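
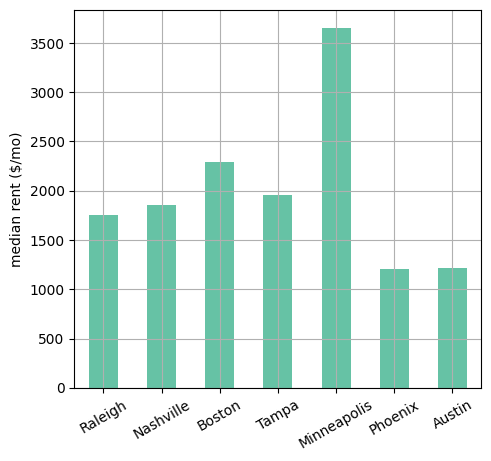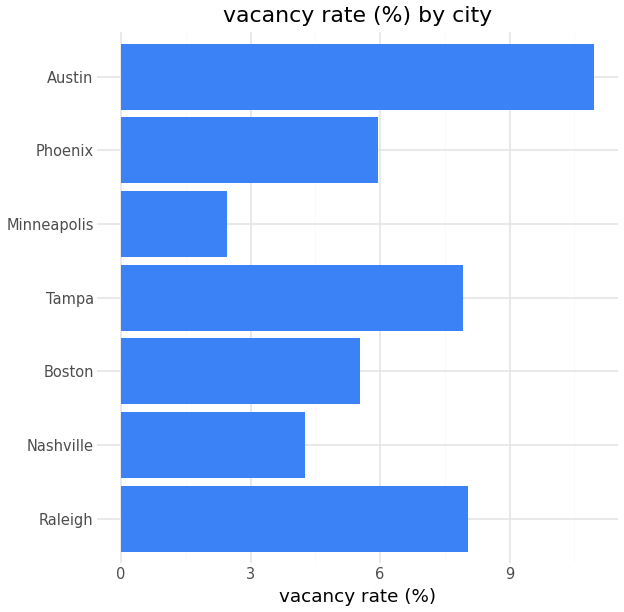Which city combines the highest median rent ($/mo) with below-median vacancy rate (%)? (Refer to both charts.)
Chart 2 median vacancy rate (%) ≈ 6; below-median cities: Nashville, Boston, Minneapolis. Among those, Minneapolis has the highest median rent ($/mo) (≈ 3500).

Minneapolis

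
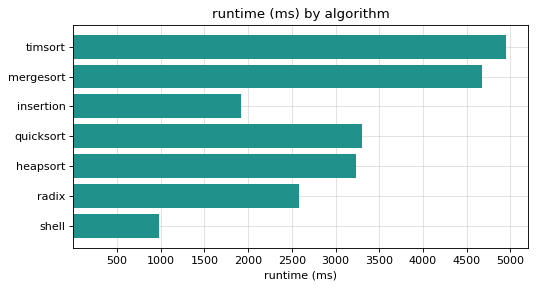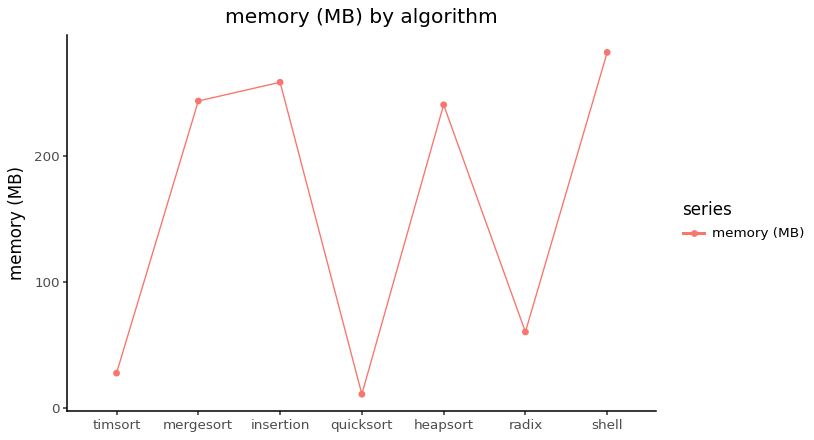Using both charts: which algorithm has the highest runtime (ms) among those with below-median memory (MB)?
Chart 2 median memory (MB) ≈ 250; below-median algorithms: timsort, quicksort, radix. Among those, timsort has the highest runtime (ms) (≈ 5000).

timsort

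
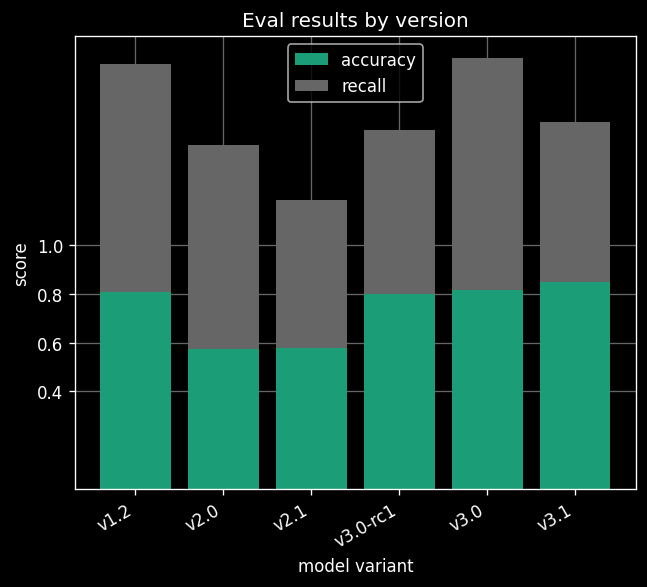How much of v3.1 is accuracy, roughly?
accuracy top ≈ 0.8, bottom ≈ 0.0; segment ≈ 0.8.

≈ 0.8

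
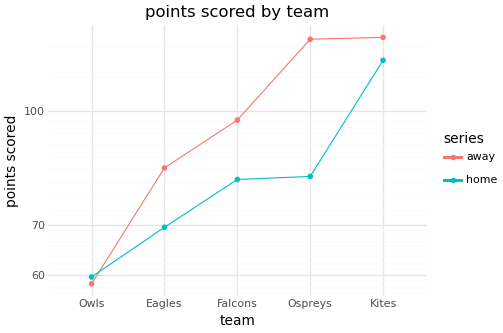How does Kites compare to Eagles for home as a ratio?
≈ 1.71×

Kites ≈ 120, Eagles ≈ 70; 120/70 ≈ 1.71.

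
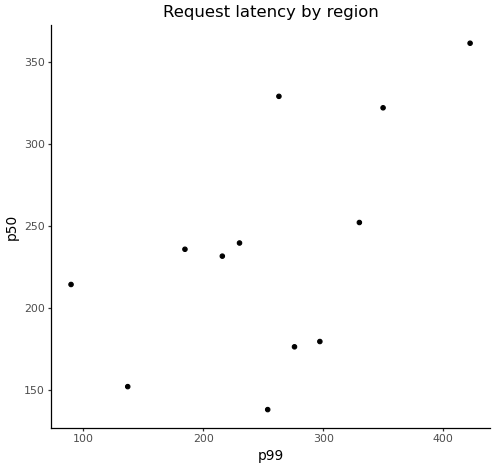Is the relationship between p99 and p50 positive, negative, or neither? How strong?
Points are positively correlated; moderate (|r| ≈ 0.6).

positive, moderate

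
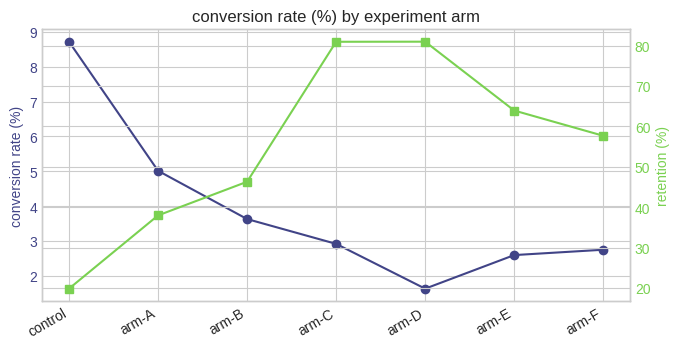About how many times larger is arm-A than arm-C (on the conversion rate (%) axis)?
≈ 1.67×

arm-A ≈ 5, arm-C ≈ 3; 5/3 ≈ 1.67.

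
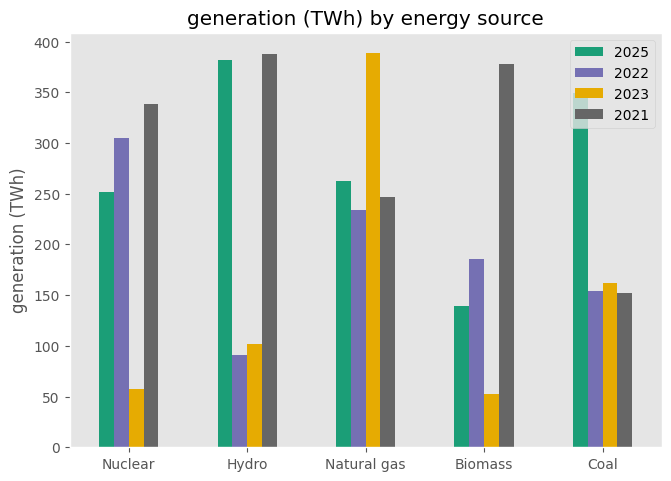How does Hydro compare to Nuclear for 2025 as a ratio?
Hydro ≈ 400, Nuclear ≈ 250; 400/250 ≈ 1.6.

≈ 1.6×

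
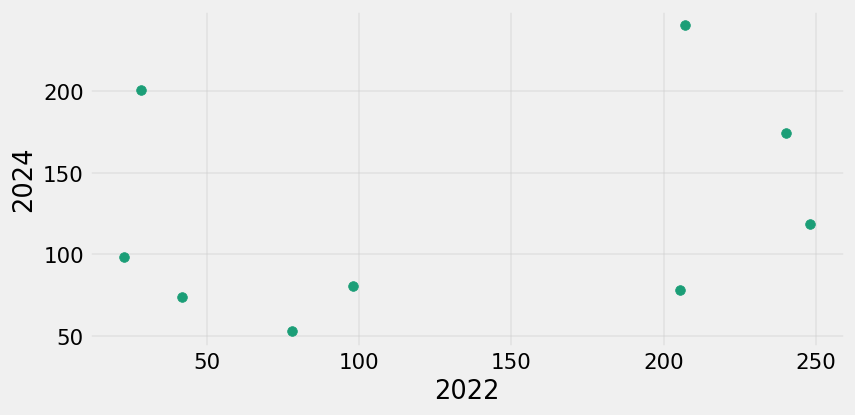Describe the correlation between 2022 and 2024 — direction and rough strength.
Points are positively correlated; weak (|r| ≈ 0.3).

positive, weak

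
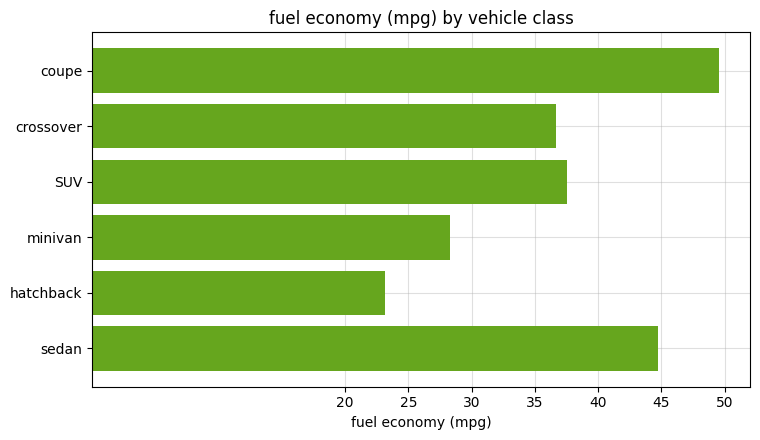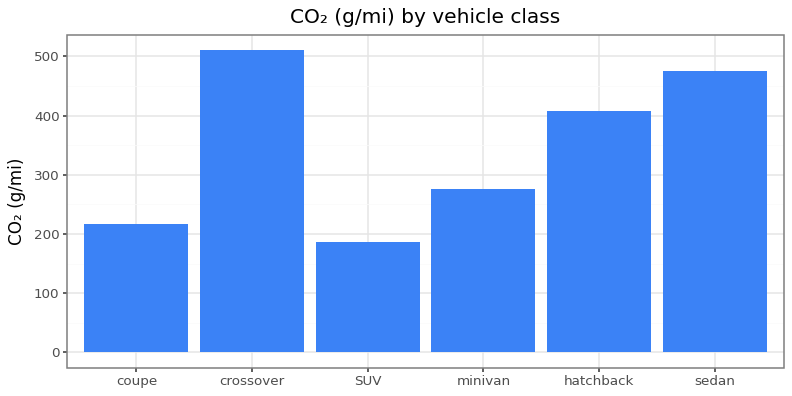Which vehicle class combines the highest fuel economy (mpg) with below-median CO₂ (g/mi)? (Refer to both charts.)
coupe

Chart 2 median CO₂ (g/mi) ≈ 350; below-median vehicle classes: coupe, SUV, minivan. Among those, coupe has the highest fuel economy (mpg) (≈ 50).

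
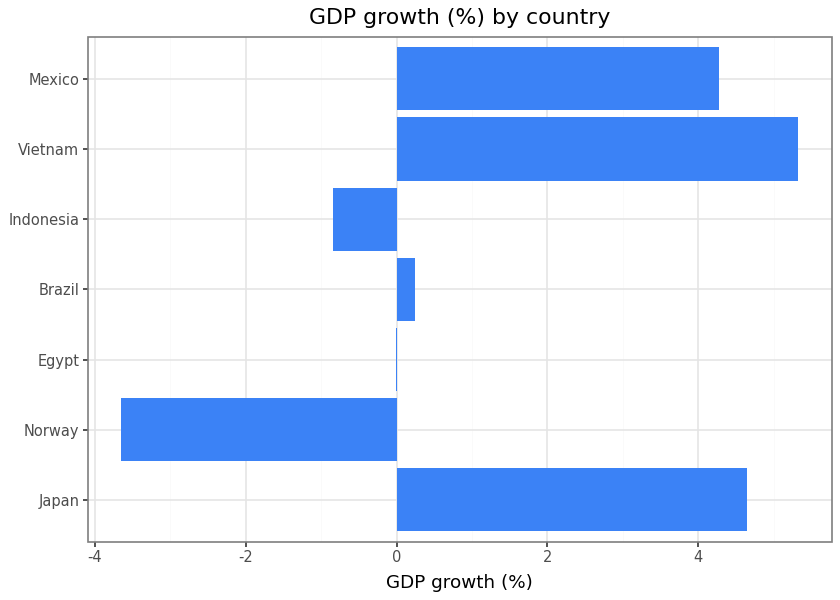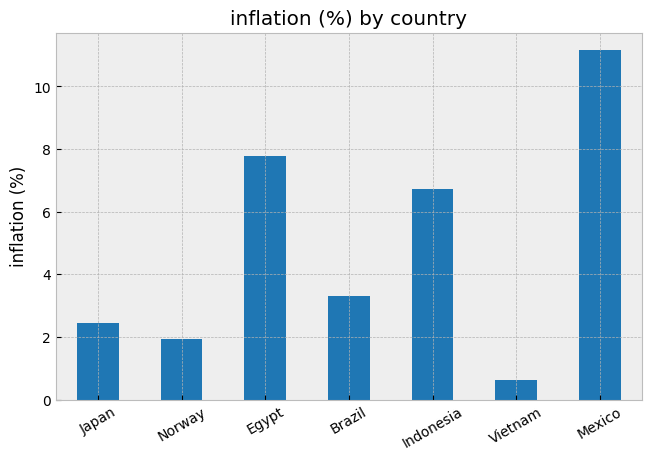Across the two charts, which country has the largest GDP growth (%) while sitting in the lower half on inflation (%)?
Chart 2 median inflation (%) ≈ 4; below-median countries: Japan, Norway, Vietnam. Among those, Vietnam has the highest GDP growth (%) (≈ 5.5).

Vietnam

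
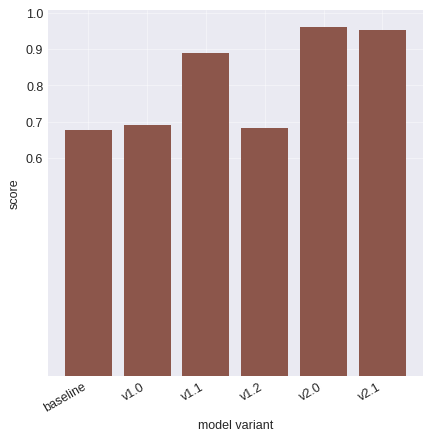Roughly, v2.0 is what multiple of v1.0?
v2.0 ≈ 1.0, v1.0 ≈ 0.7; 1.0/0.7 ≈ 1.43.

≈ 1.43×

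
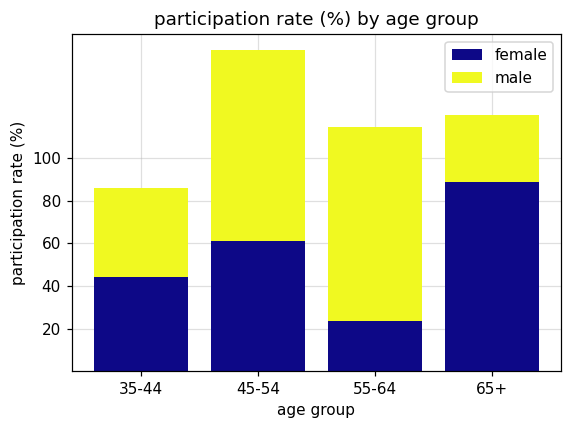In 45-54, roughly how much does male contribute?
male top ≈ 160, bottom ≈ 60; segment ≈ 100.

≈ 100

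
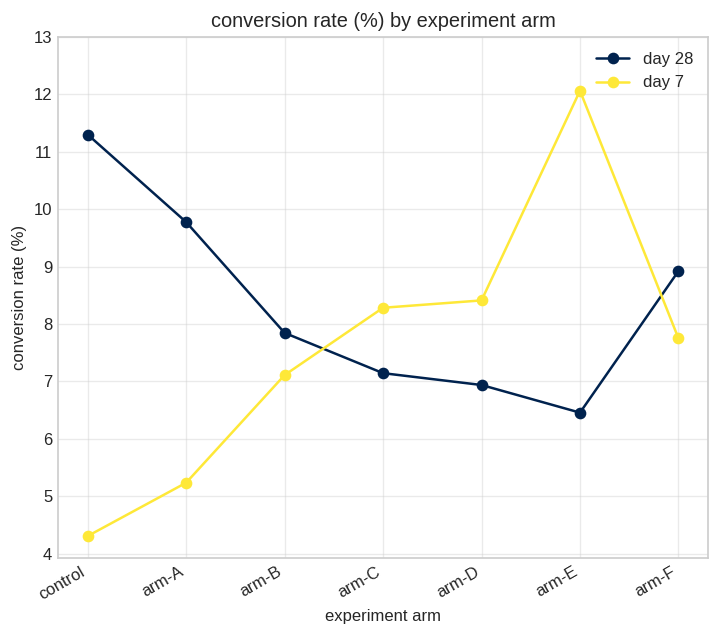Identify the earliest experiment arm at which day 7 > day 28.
arm-B: day 7 ≈ 7 vs day 28 ≈ 8 (not yet); arm-C: day 7 ≈ 8 vs day 28 ≈ 7 (first crossover).

arm-C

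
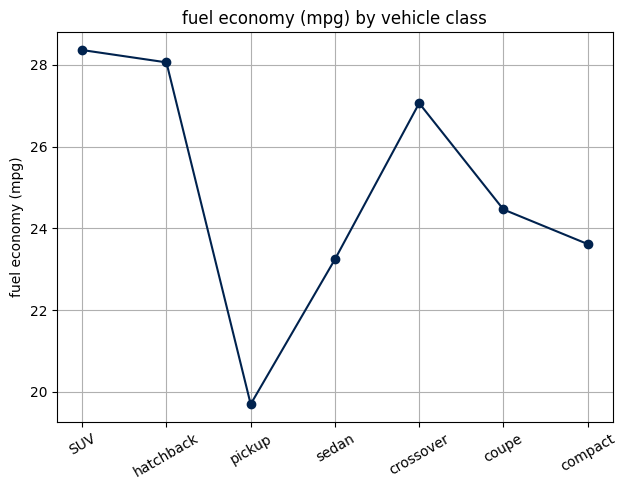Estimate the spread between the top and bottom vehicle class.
≈ 8

Max SUV ≈ 28, min pickup ≈ 20; range ≈ 8.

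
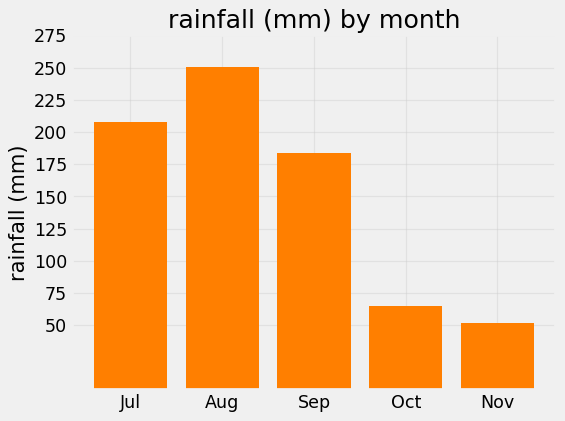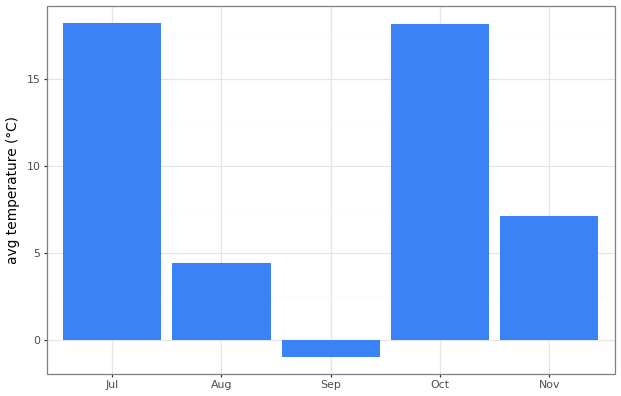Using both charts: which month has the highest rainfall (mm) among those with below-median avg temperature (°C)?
Aug

Chart 2 median avg temperature (°C) ≈ 8; below-median months: Aug, Sep. Among those, Aug has the highest rainfall (mm) (≈ 250).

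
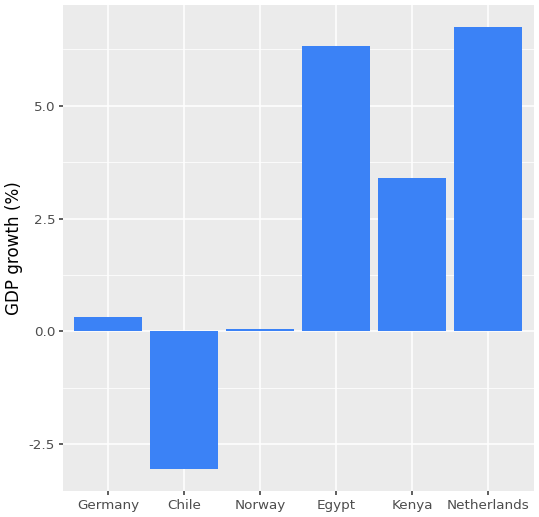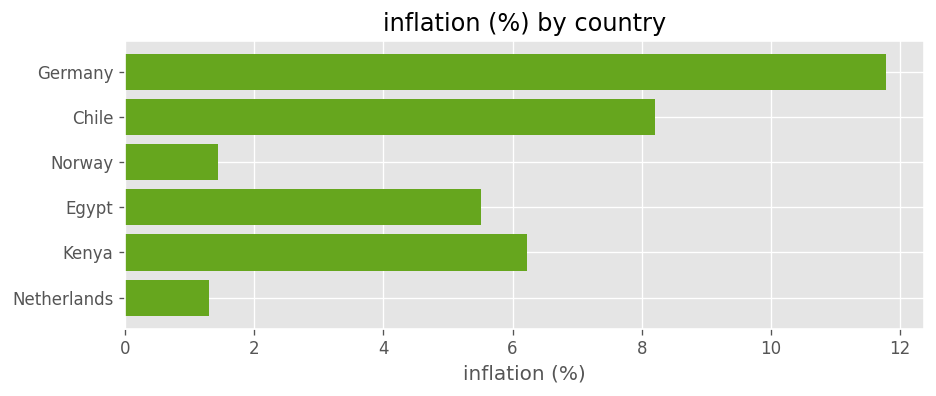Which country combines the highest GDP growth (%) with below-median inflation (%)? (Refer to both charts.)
Netherlands

Chart 2 median inflation (%) ≈ 6; below-median countries: Norway, Egypt, Netherlands. Among those, Netherlands has the highest GDP growth (%) (≈ 7).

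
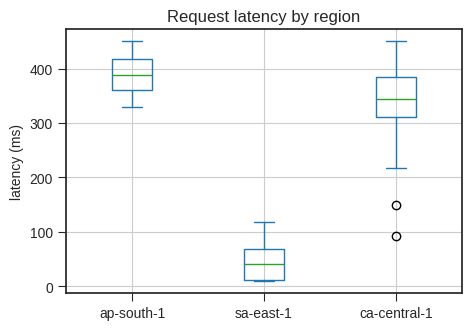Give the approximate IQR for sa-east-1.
≈ 50

Q3 ≈ 50, Q1 ≈ 0; IQR ≈ 50.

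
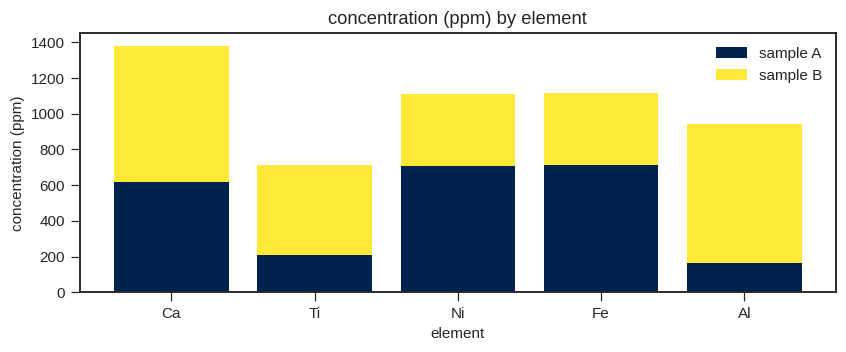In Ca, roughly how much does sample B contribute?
sample B top ≈ 1400, bottom ≈ 600; segment ≈ 800.

≈ 800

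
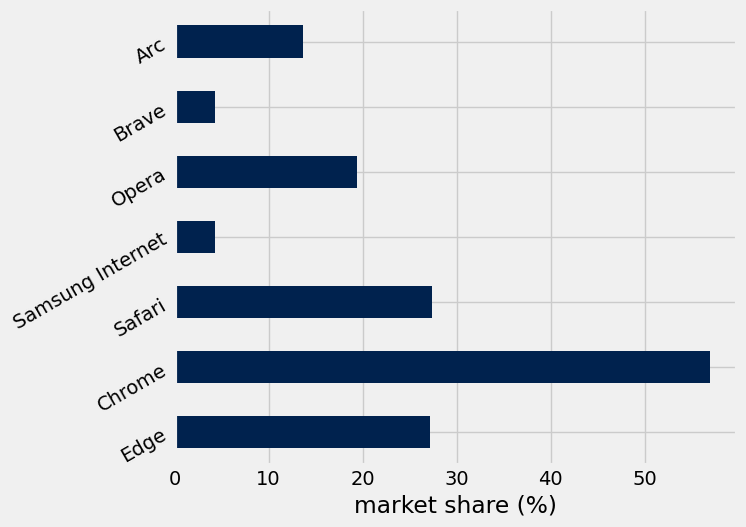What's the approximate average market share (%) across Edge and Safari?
≈ 25

(25 + 25) / 2 ≈ 25.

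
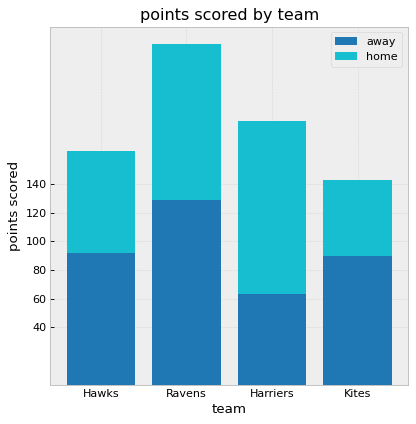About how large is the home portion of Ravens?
home top ≈ 240, bottom ≈ 120; segment ≈ 120.

≈ 120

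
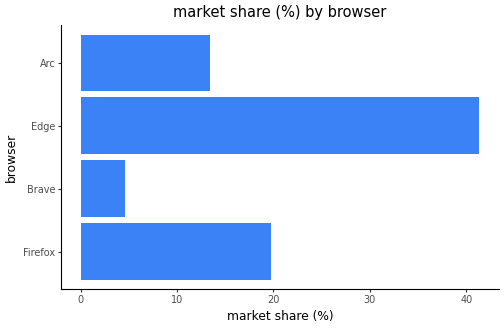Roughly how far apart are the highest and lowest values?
≈ 35

Max Edge ≈ 40, min Brave ≈ 5; range ≈ 35.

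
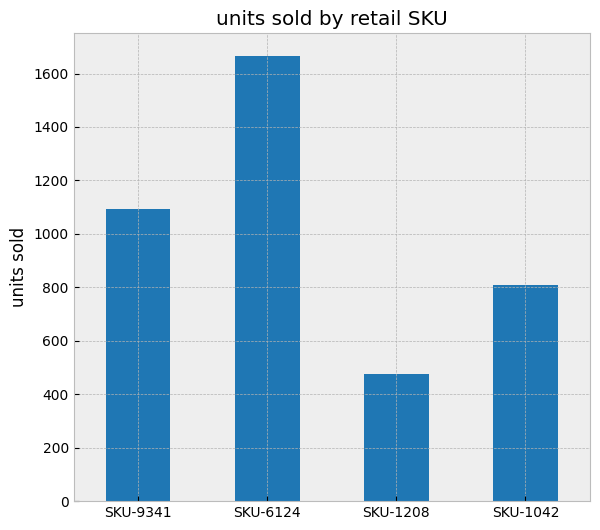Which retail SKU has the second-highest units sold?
SKU-9341

Top 3: SKU-6124 ≈ 1600, SKU-9341 ≈ 1000, SKU-1042 ≈ 800.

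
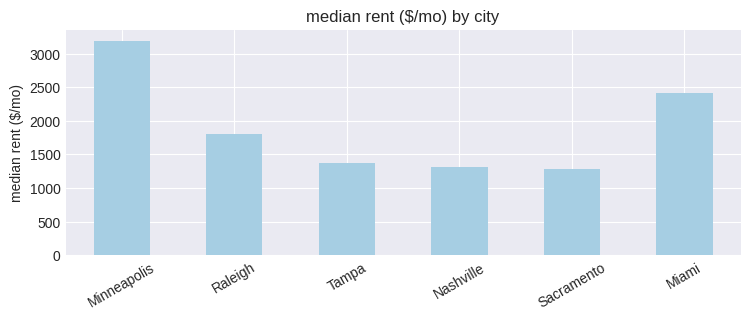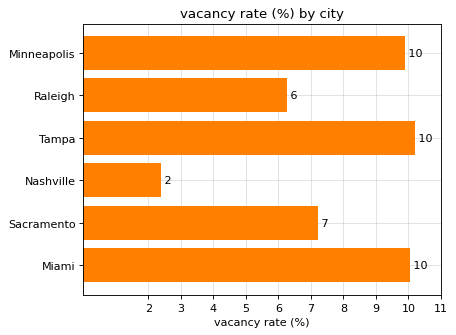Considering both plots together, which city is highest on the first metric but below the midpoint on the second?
Chart 2 median vacancy rate (%) ≈ 9; below-median cities: Raleigh, Nashville, Sacramento. Among those, Raleigh has the highest median rent ($/mo) (≈ 2000).

Raleigh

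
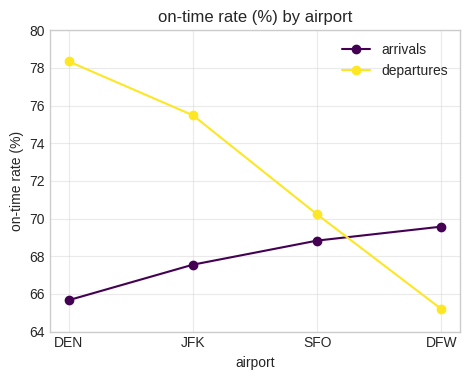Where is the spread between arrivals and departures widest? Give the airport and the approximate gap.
DEN, ≈ 12 %

DEN: arrivals ≈ 66, departures ≈ 78 → gap ≈ 12. Next-largest (JFK) is only ≈ 8.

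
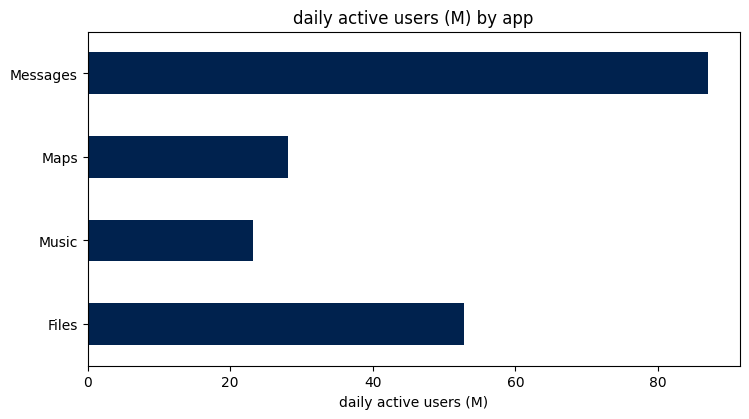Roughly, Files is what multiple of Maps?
≈ 1.67×

Files ≈ 50, Maps ≈ 30; 50/30 ≈ 1.67.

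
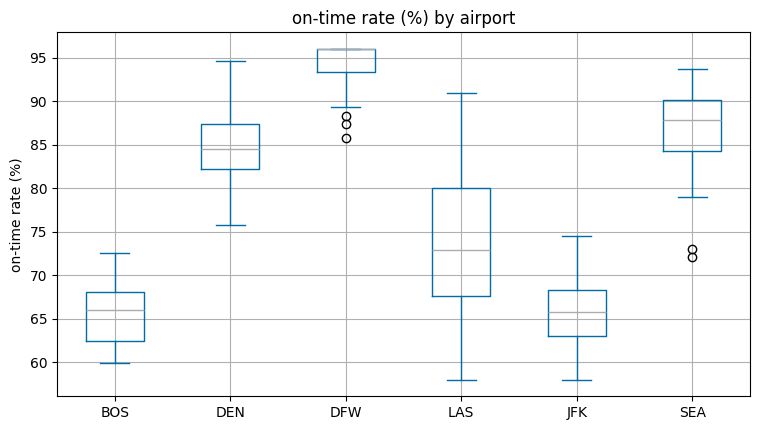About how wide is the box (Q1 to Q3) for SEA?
Q3 ≈ 90, Q1 ≈ 85; IQR ≈ 5.

≈ 5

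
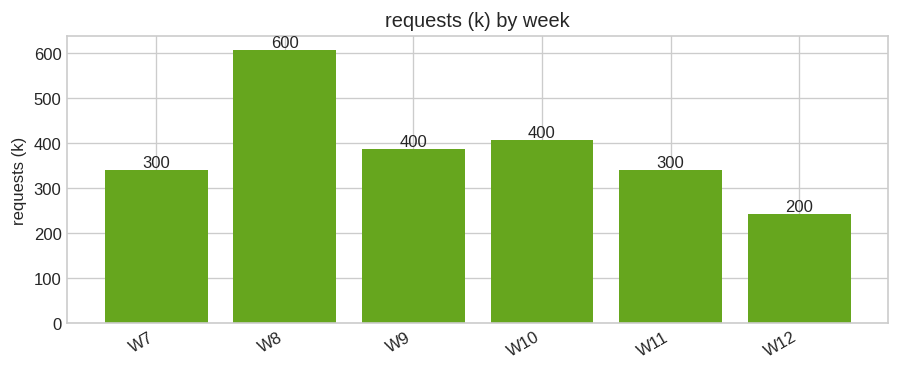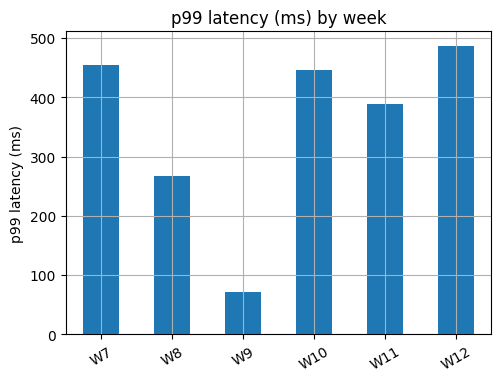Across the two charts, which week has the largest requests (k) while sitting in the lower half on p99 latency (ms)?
Chart 2 median p99 latency (ms) ≈ 400; below-median weeks: W8, W9, W11. Among those, W8 has the highest requests (k) (≈ 600).

W8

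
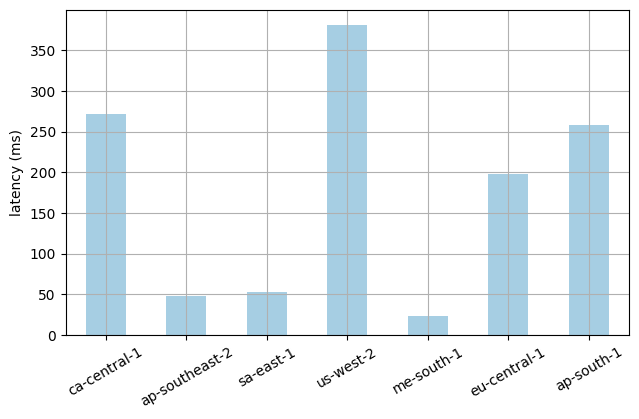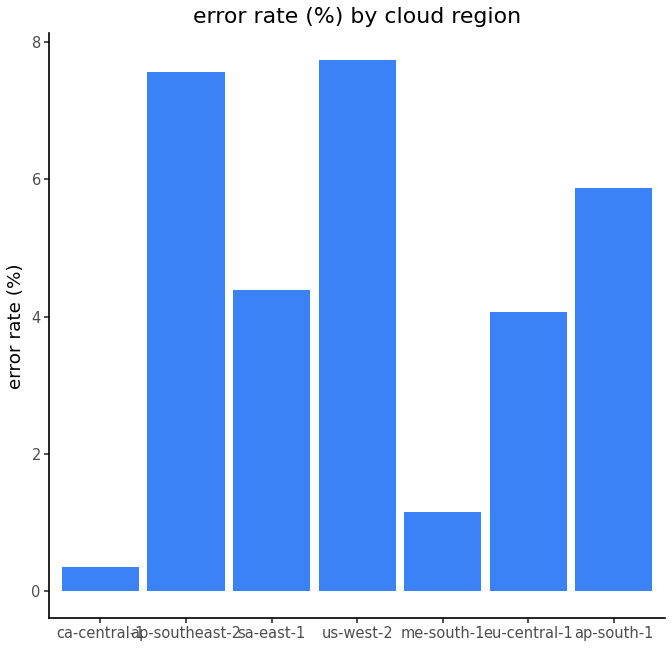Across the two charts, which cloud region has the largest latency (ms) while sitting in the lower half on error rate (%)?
ca-central-1

Chart 2 median error rate (%) ≈ 4; below-median cloud regions: ca-central-1, me-south-1, eu-central-1. Among those, ca-central-1 has the highest latency (ms) (≈ 250).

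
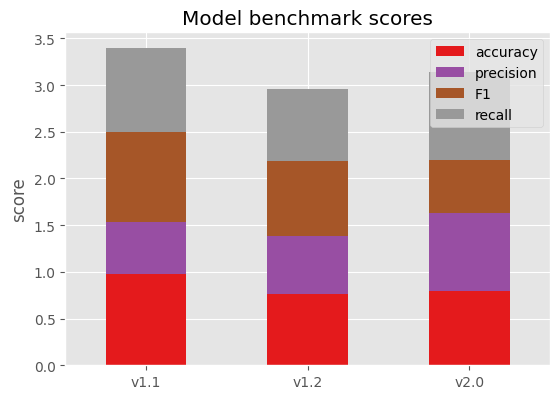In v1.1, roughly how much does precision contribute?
precision top ≈ 1.5, bottom ≈ 1.0; segment ≈ 0.5.

≈ 0.5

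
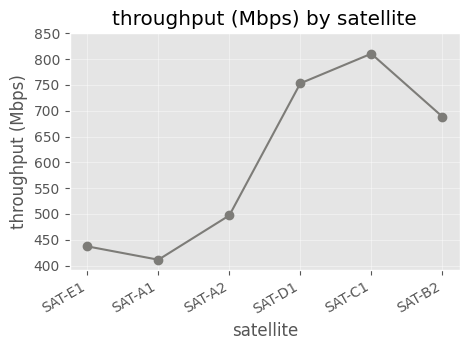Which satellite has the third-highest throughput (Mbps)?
Top 4: SAT-C1 ≈ 800, SAT-D1 ≈ 750, SAT-B2 ≈ 700, SAT-A2 ≈ 500.

SAT-B2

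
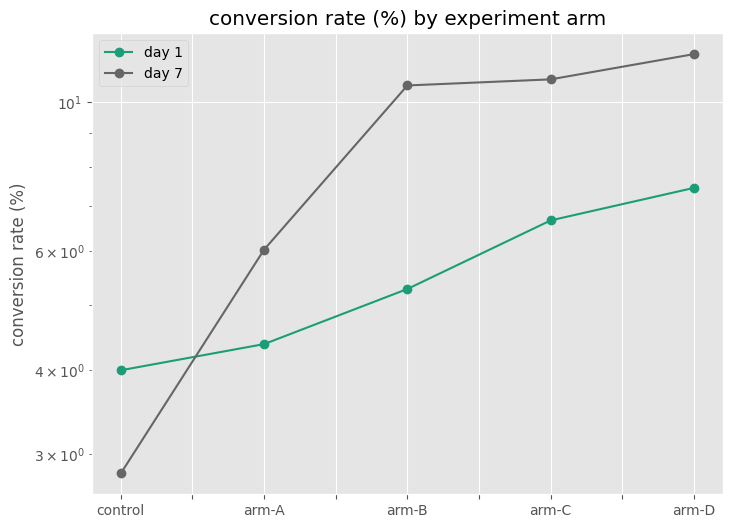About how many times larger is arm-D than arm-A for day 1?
≈ 1.75×

arm-D ≈ 7, arm-A ≈ 4; 7/4 ≈ 1.75.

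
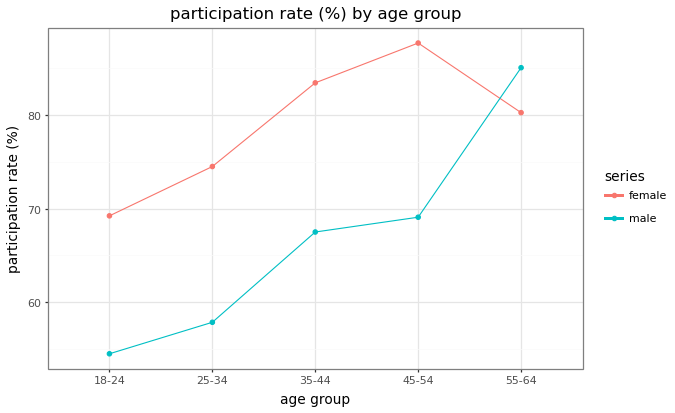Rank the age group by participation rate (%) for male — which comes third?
Top 4 for male: 55-64 ≈ 85, 45-54 ≈ 70, 35-44 ≈ 65, 25-34 ≈ 60.

35-44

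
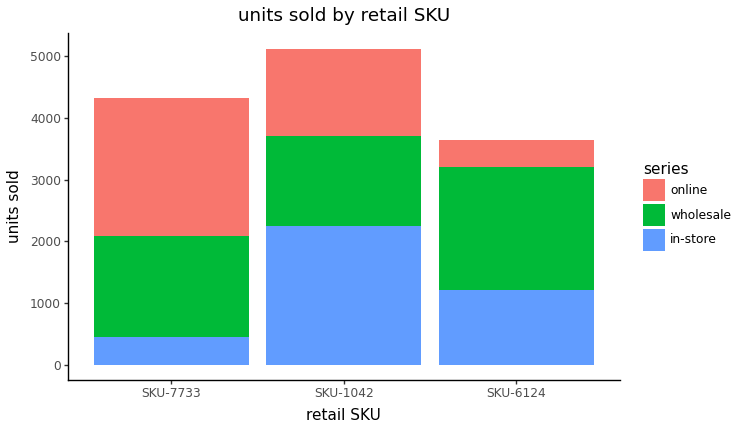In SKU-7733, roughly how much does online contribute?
≈ 2500

online top ≈ 4500, bottom ≈ 2000; segment ≈ 2500.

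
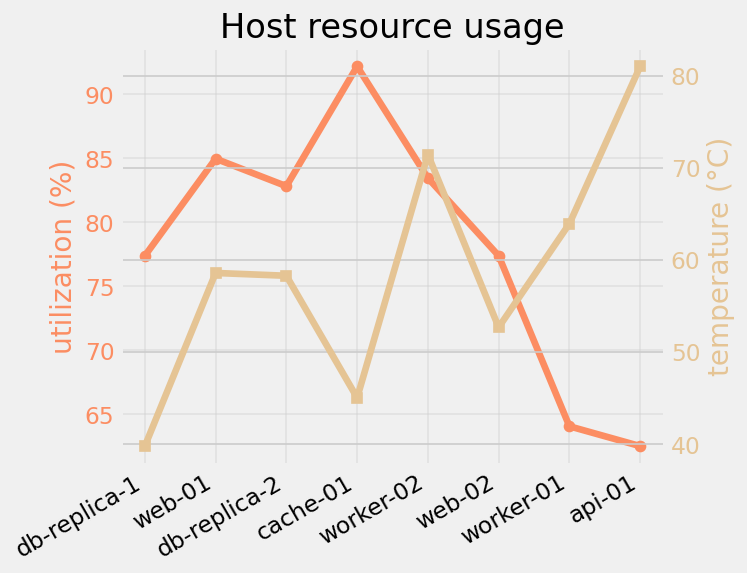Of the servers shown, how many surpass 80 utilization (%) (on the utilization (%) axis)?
4

Above 80: web-01, db-replica-2, cache-01, worker-02.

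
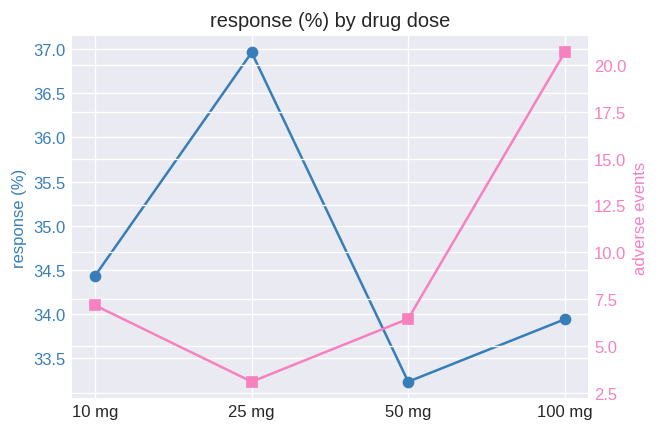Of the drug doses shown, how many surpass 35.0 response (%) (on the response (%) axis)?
Above 35.0: 25 mg.

1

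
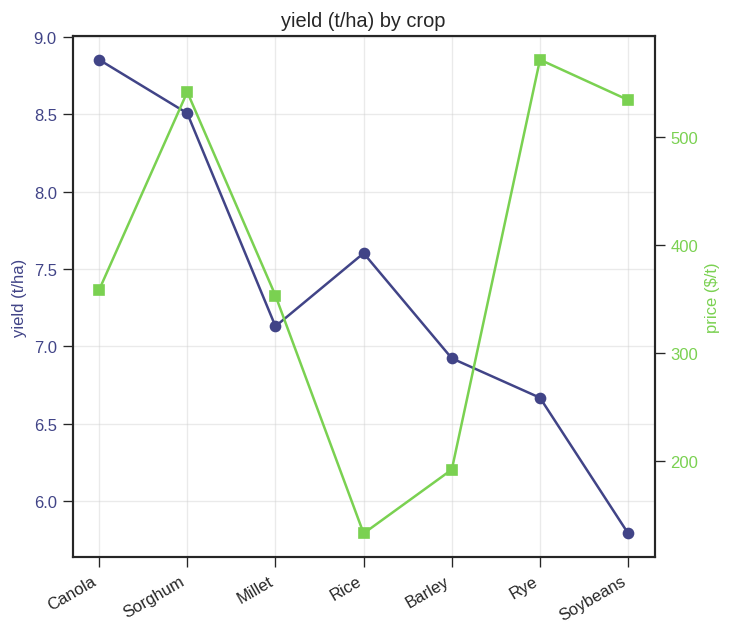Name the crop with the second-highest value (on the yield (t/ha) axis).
Sorghum

Top 3 (on the yield (t/ha) axis): Canola ≈ 9.0, Sorghum ≈ 8.5, Rice ≈ 7.5.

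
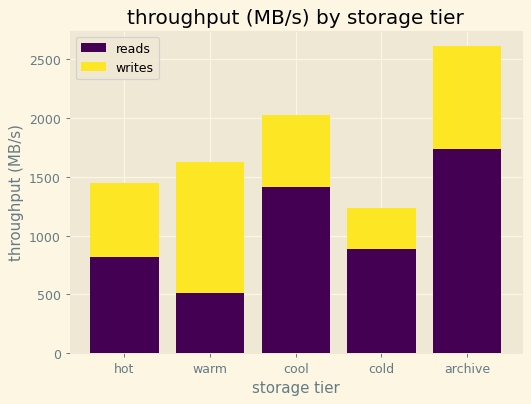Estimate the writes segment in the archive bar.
writes top ≈ 2500, bottom ≈ 1500; segment ≈ 1000.

≈ 1000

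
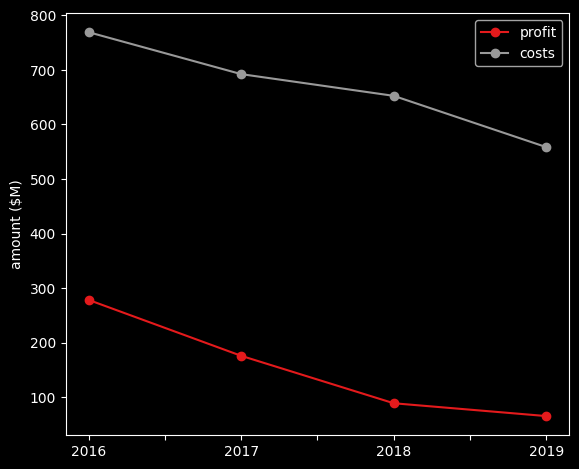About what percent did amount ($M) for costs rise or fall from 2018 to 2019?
2018 ≈ 700, 2019 ≈ 600; (600 − 700) / 700 ≈ -14.3%.

≈ -14.3%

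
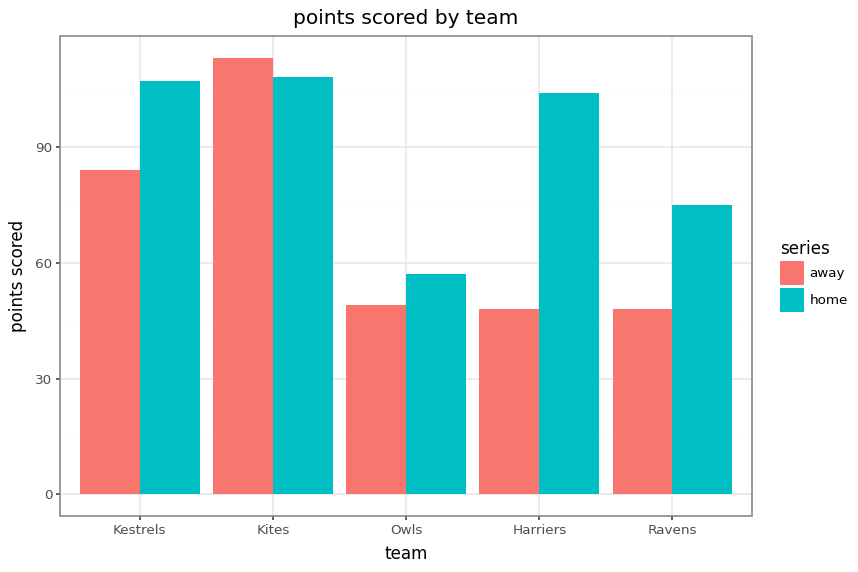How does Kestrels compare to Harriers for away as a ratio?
Kestrels ≈ 80, Harriers ≈ 50; 80/50 ≈ 1.6.

≈ 1.6×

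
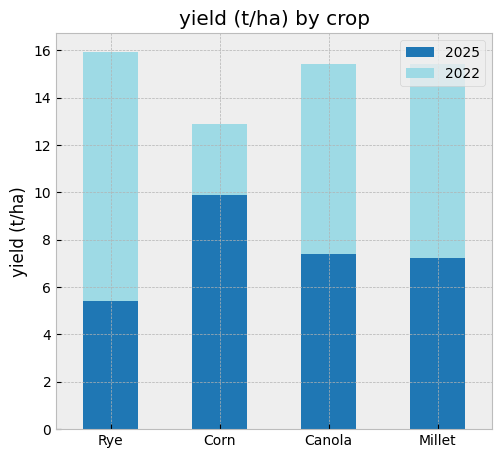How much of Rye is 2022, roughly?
2022 top ≈ 16, bottom ≈ 6; segment ≈ 10.

≈ 10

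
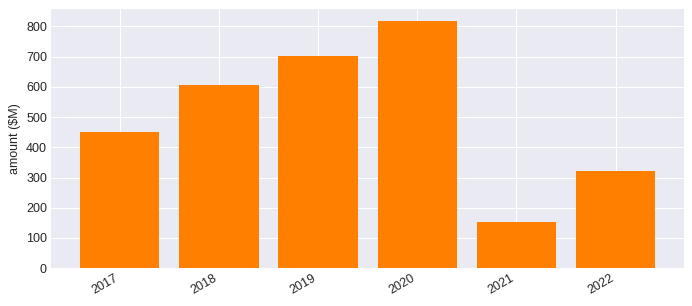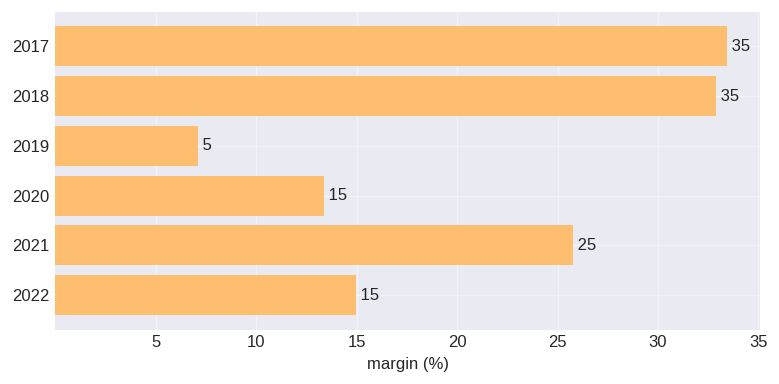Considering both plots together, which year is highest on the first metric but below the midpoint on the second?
Chart 2 median margin (%) ≈ 20; below-median years: 2019, 2020, 2022. Among those, 2020 has the highest amount ($M) (≈ 800).

2020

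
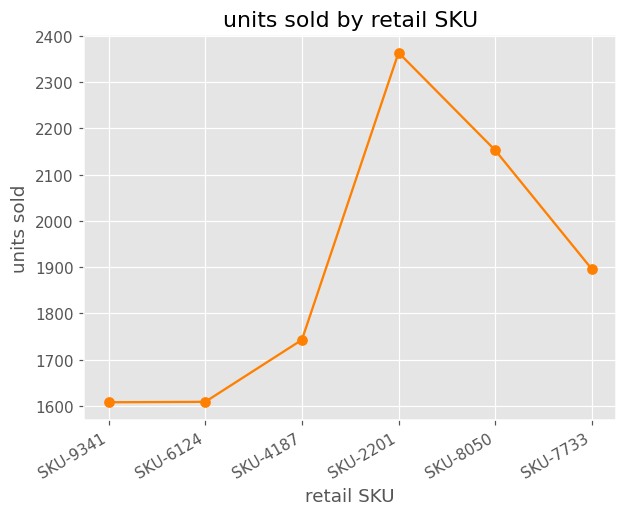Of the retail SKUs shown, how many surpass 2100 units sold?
2

Above 2100: SKU-2201, SKU-8050.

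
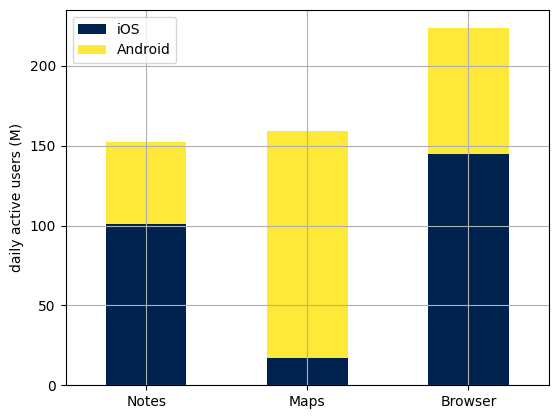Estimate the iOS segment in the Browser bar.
≈ 140

iOS top ≈ 140, bottom ≈ 0; segment ≈ 140.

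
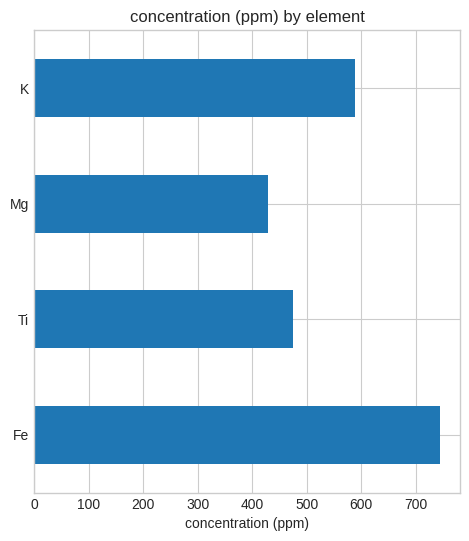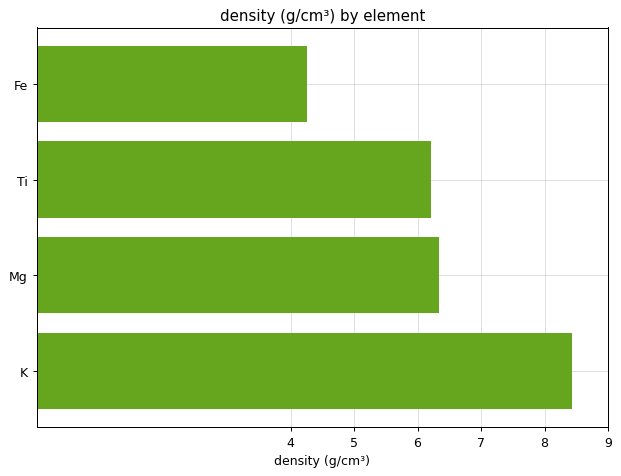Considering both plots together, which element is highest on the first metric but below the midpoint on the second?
Chart 2 median density (g/cm³) ≈ 6; below-median elements: Fe, Ti. Among those, Fe has the highest concentration (ppm) (≈ 700).

Fe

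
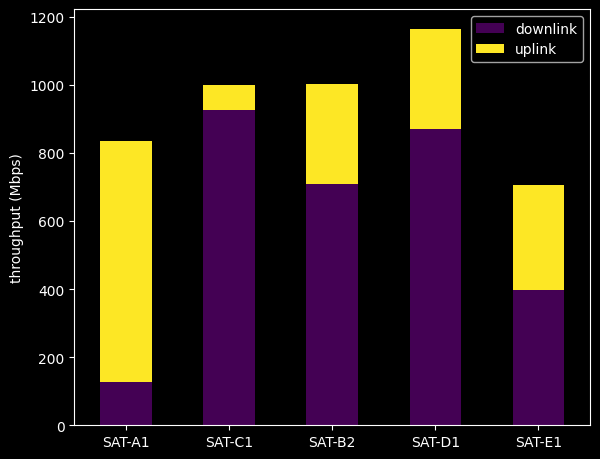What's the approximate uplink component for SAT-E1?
uplink top ≈ 700, bottom ≈ 400; segment ≈ 300.

≈ 300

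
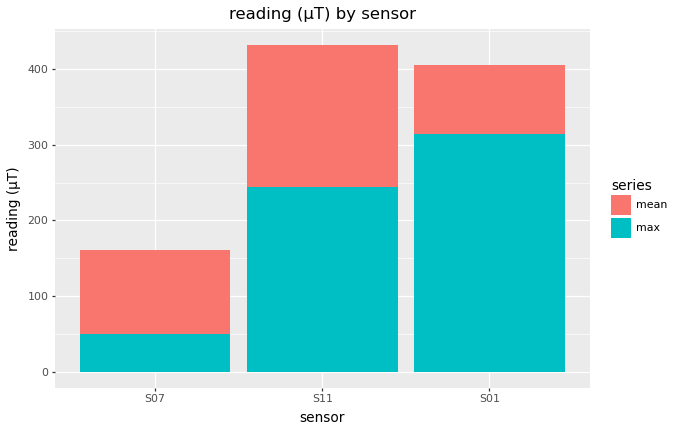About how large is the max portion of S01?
≈ 300

max top ≈ 300, bottom ≈ 0; segment ≈ 300.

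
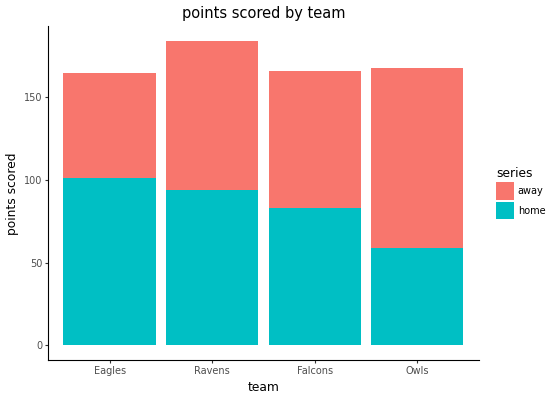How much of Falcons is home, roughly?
home top ≈ 80, bottom ≈ 0; segment ≈ 80.

≈ 80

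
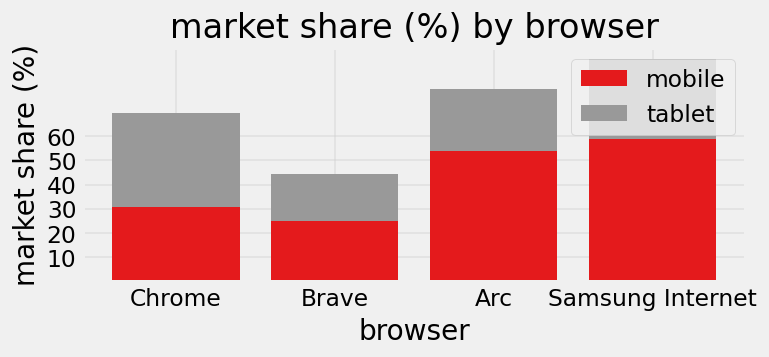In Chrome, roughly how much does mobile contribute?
≈ 30

mobile top ≈ 30, bottom ≈ 0; segment ≈ 30.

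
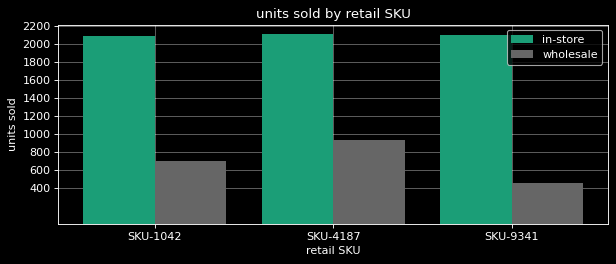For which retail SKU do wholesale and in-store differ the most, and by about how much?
SKU-9341: wholesale ≈ 400, in-store ≈ 2000 → gap ≈ 1600. Next-largest (SKU-1042) is only ≈ 1200.

SKU-9341, ≈ 1600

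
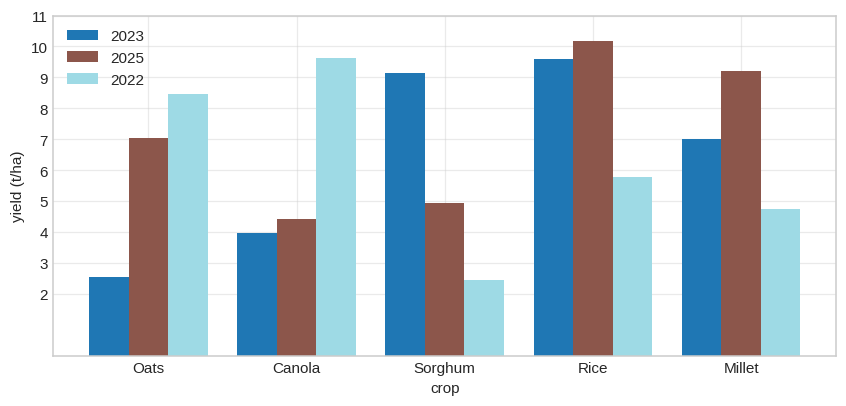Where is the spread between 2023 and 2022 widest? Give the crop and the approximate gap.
Sorghum, ≈ 7 t/ha

Sorghum: 2023 ≈ 9, 2022 ≈ 2 → gap ≈ 7. Next-largest (Oats) is only ≈ 5.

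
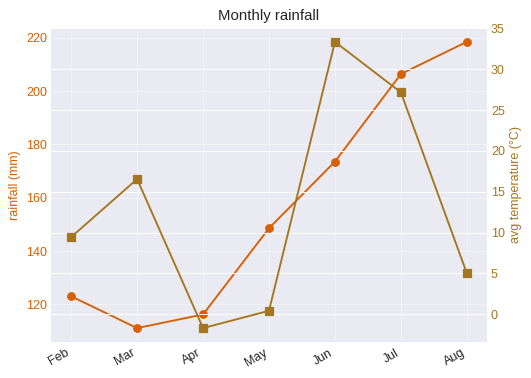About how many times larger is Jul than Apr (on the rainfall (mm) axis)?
≈ 1.75×

Jul ≈ 210, Apr ≈ 120; 210/120 ≈ 1.75.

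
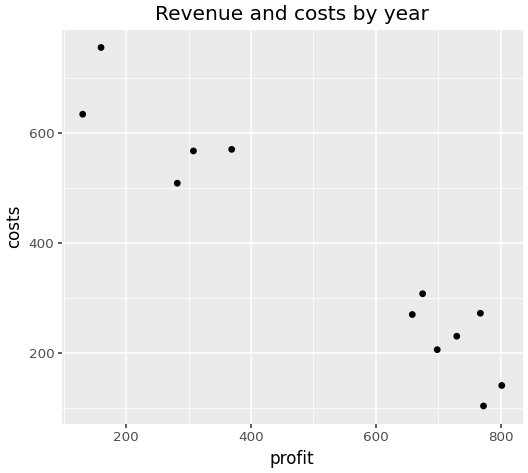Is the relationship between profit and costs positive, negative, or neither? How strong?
Points are negatively correlated; strong (|r| ≈ 1.0).

negative, strong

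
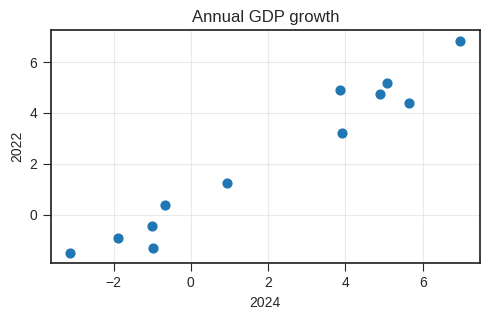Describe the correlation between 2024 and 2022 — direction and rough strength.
Points are positively correlated; strong (|r| ≈ 1.0).

positive, strong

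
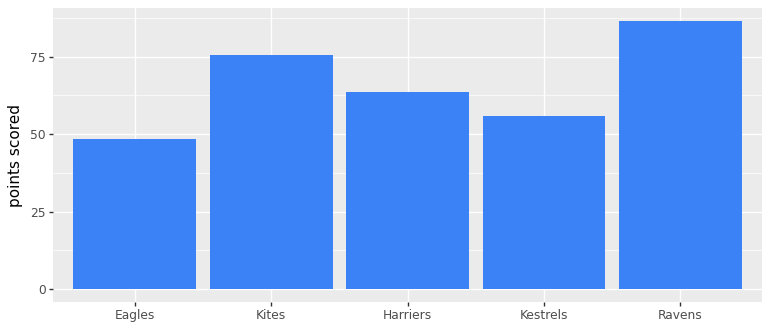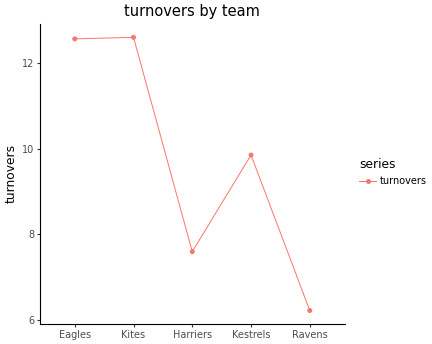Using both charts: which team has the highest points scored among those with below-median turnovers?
Ravens

Chart 2 median turnovers ≈ 10; below-median teams: Harriers, Ravens. Among those, Ravens has the highest points scored (≈ 90).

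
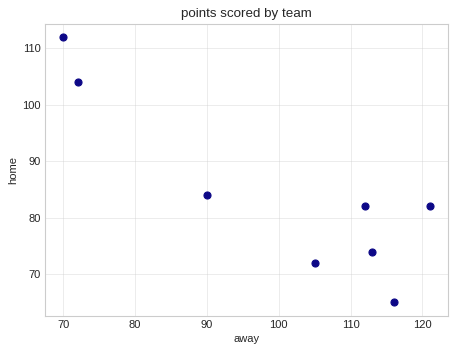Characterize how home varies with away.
Points are negatively correlated; strong (|r| ≈ 0.9).

negative, strong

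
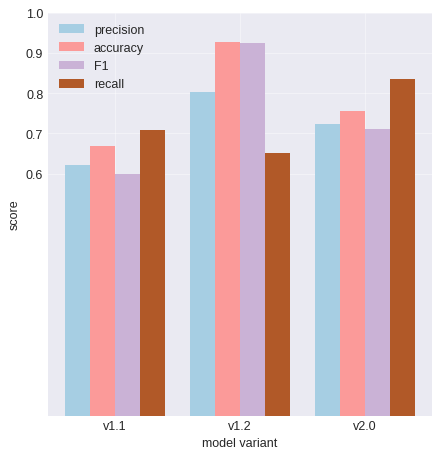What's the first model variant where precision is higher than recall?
v1.2

v1.1: precision ≈ 0.6 vs recall ≈ 0.7 (not yet); v1.2: precision ≈ 0.8 vs recall ≈ 0.7 (first crossover).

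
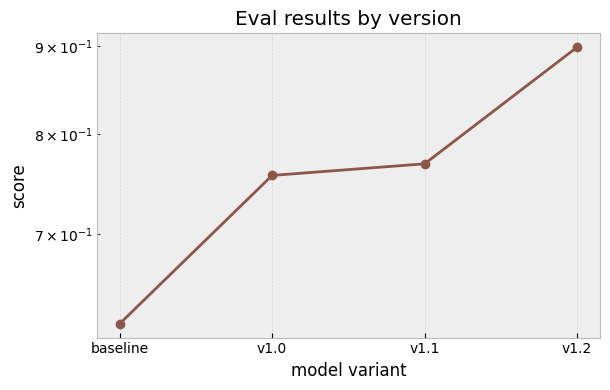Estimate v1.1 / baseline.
v1.1 ≈ 0.75, baseline ≈ 0.60; 0.75/0.60 ≈ 1.25.

≈ 1.25×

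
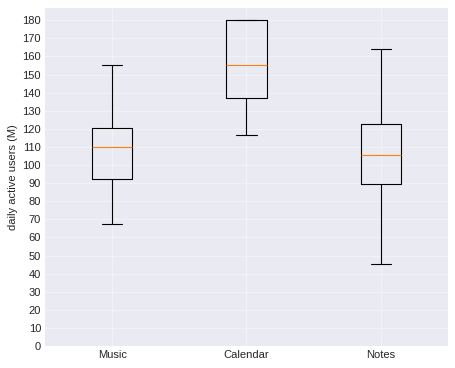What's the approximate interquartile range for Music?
≈ 30

Q3 ≈ 120, Q1 ≈ 90; IQR ≈ 30.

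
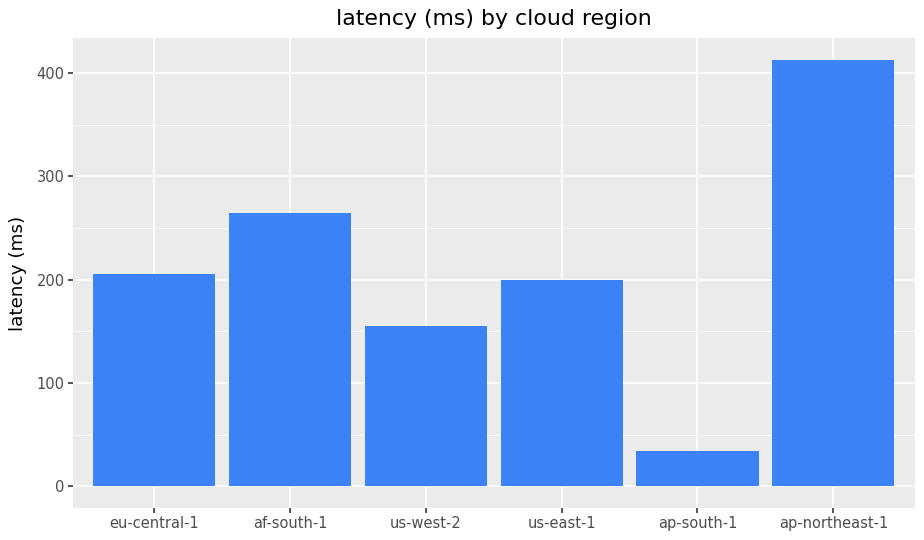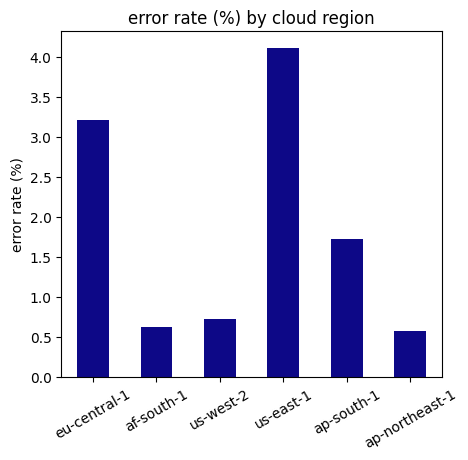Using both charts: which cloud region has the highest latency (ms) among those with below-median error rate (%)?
Chart 2 median error rate (%) ≈ 1; below-median cloud regions: af-south-1, us-west-2, ap-northeast-1. Among those, ap-northeast-1 has the highest latency (ms) (≈ 400).

ap-northeast-1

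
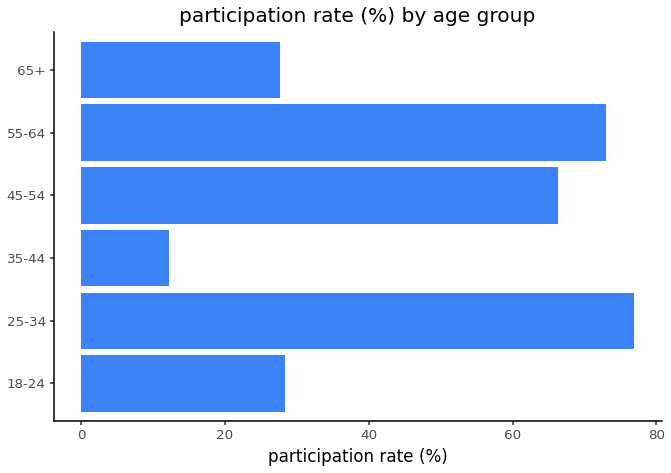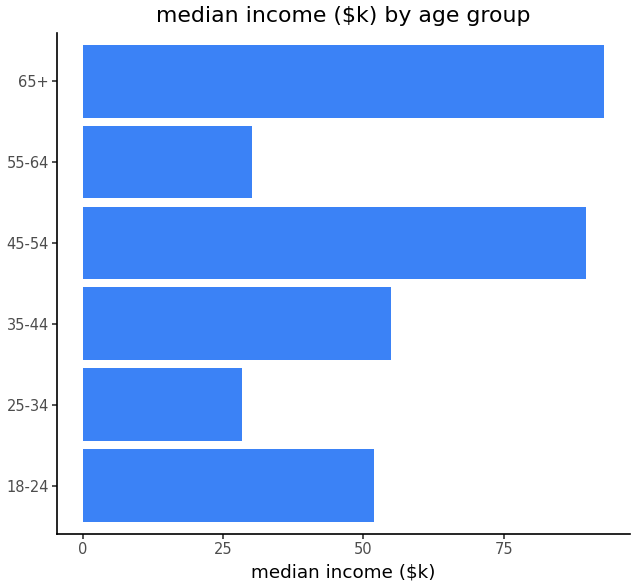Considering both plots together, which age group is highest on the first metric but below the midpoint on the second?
25-34

Chart 2 median median income ($k) ≈ 50; below-median age groups: 18-24, 25-34, 55-64. Among those, 25-34 has the highest participation rate (%) (≈ 80).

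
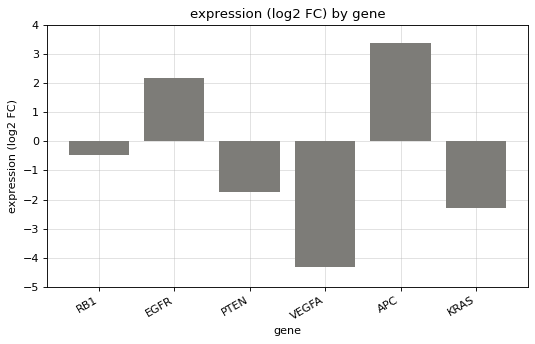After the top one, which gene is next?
EGFR

Top 3: APC ≈ 3, EGFR ≈ 2, RB1 ≈ 0.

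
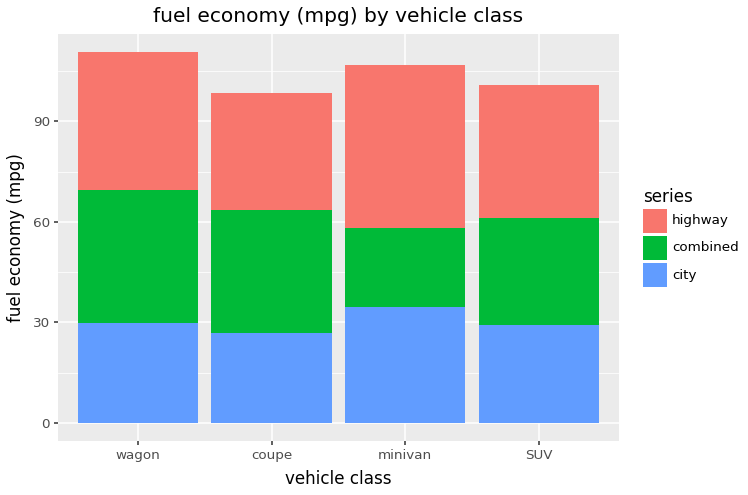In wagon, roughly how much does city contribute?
city top ≈ 30, bottom ≈ 0; segment ≈ 30.

≈ 30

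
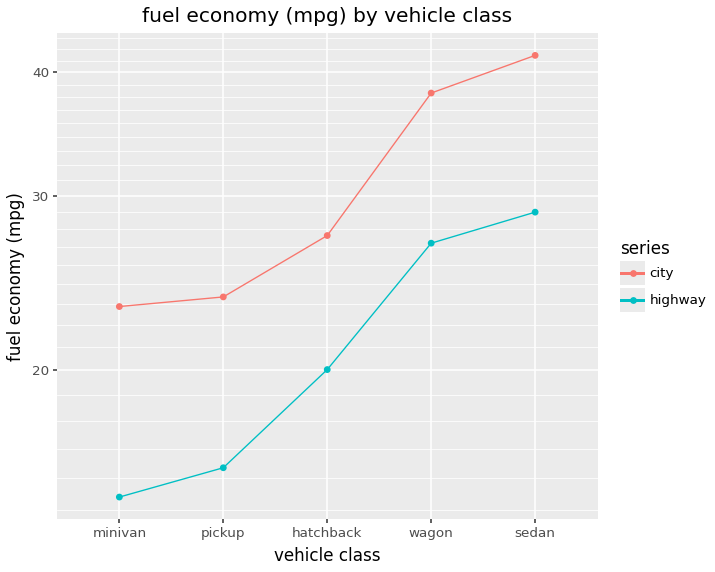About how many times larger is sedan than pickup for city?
≈ 1.6×

sedan ≈ 40, pickup ≈ 25; 40/25 ≈ 1.6.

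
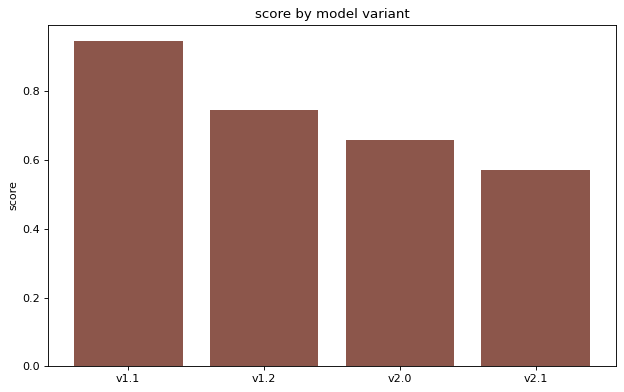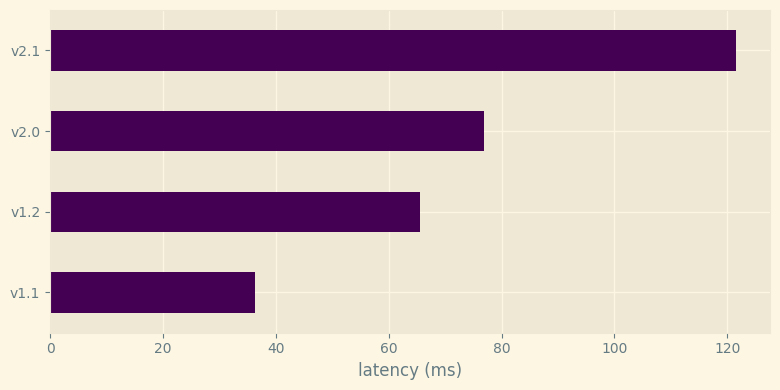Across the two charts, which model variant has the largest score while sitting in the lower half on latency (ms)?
v1.1

Chart 2 median latency (ms) ≈ 80; below-median model variants: v1.1, v1.2. Among those, v1.1 has the highest score (≈ 0.9).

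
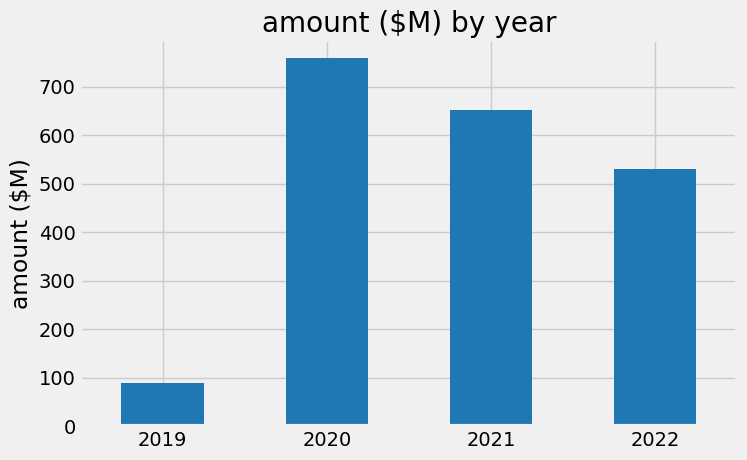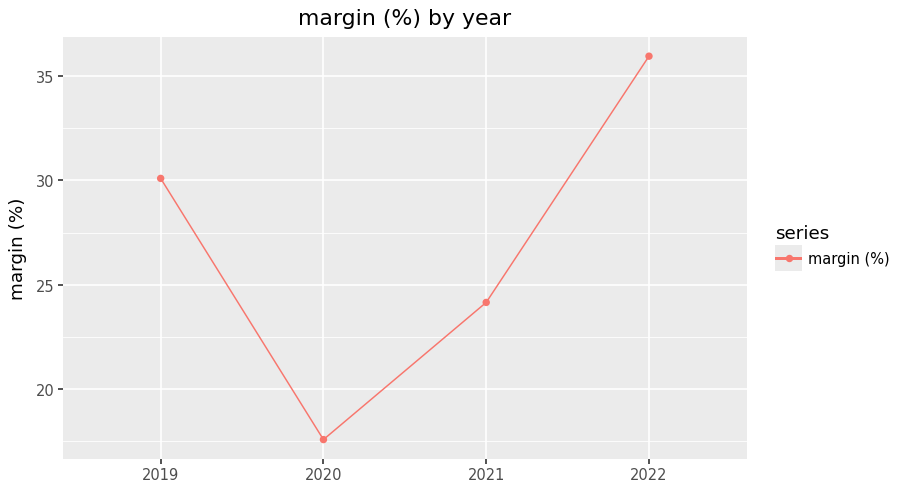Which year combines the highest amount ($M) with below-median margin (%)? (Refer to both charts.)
2020

Chart 2 median margin (%) ≈ 25; below-median years: 2020, 2021. Among those, 2020 has the highest amount ($M) (≈ 800).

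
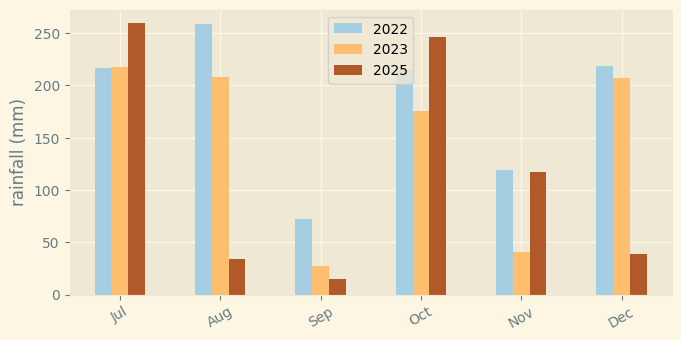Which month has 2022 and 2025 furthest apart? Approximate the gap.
Aug: 2022 ≈ 250, 2025 ≈ 25 → gap ≈ 225. Next-largest (Dec) is only ≈ 175.

Aug, ≈ 225 mm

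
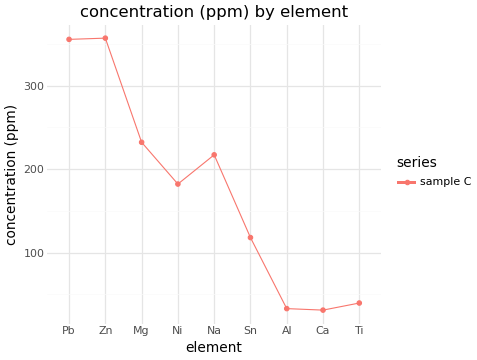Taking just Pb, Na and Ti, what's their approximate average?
(350 + 200 + 50) / 3 ≈ 200.

≈ 200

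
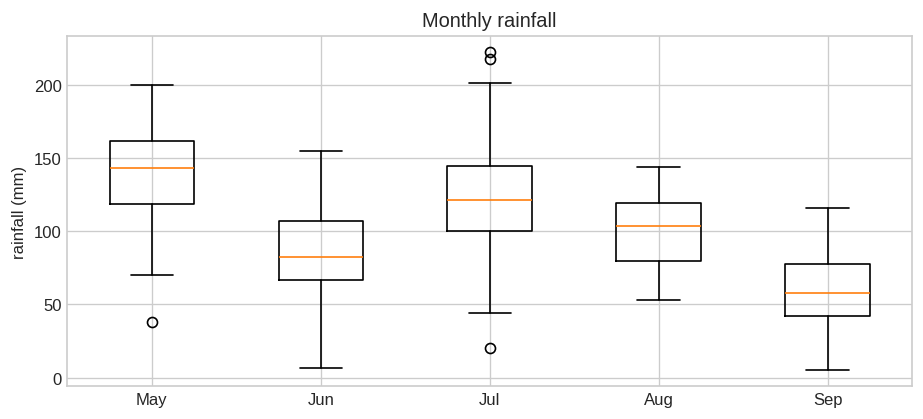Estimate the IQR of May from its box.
Q3 ≈ 160, Q1 ≈ 120; IQR ≈ 40.

≈ 40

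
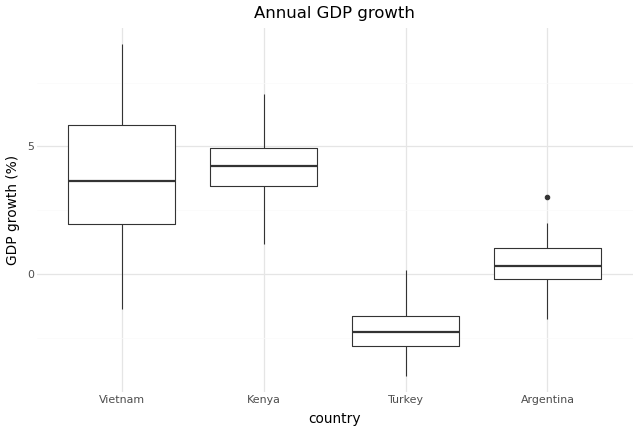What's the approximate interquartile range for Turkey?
Q3 ≈ -2, Q1 ≈ -3; IQR ≈ 1.

≈ 1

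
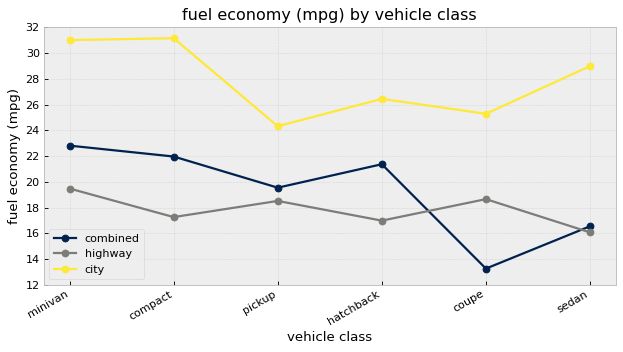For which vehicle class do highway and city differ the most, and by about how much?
compact: highway ≈ 18, city ≈ 32 → gap ≈ 14. Next-largest (sedan) is only ≈ 12.

compact, ≈ 14 mpg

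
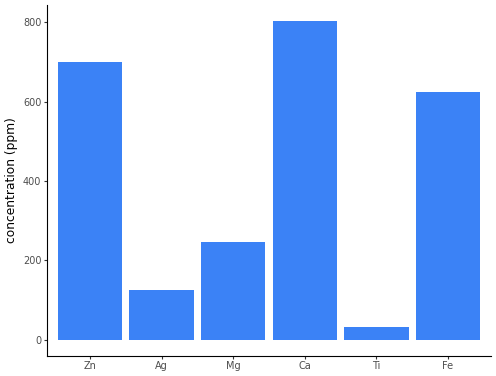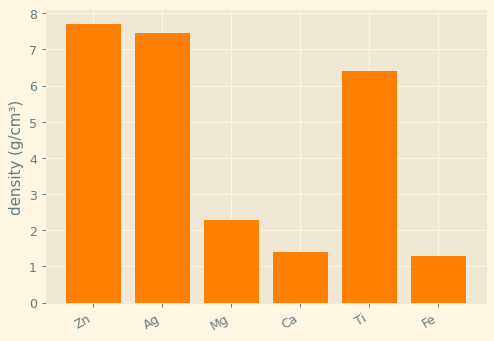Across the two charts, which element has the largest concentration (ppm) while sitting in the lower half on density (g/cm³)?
Ca

Chart 2 median density (g/cm³) ≈ 4; below-median elements: Mg, Ca, Fe. Among those, Ca has the highest concentration (ppm) (≈ 800).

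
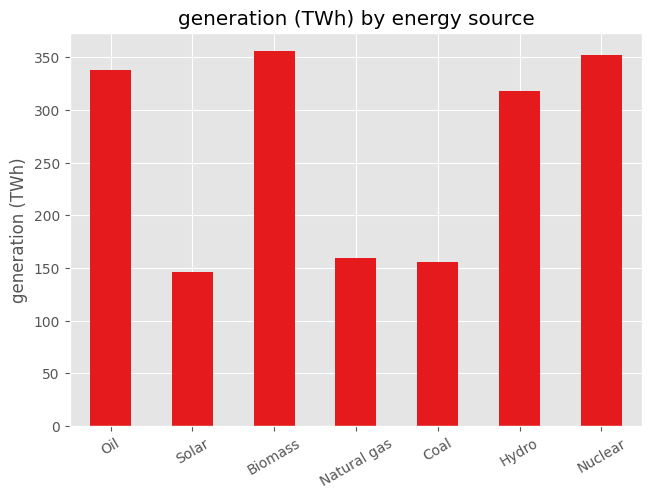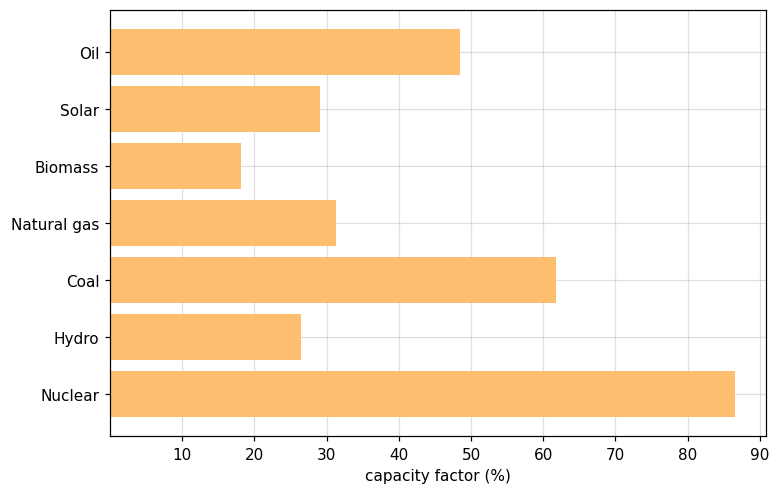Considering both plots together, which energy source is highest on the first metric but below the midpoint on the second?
Biomass

Chart 2 median capacity factor (%) ≈ 30; below-median energy sources: Solar, Biomass, Hydro. Among those, Biomass has the highest generation (TWh) (≈ 350).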